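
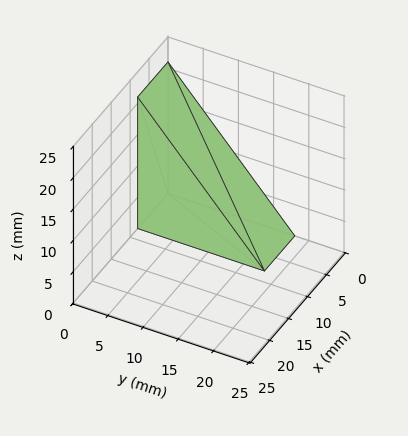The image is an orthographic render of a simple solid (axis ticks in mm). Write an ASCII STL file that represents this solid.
Reading the render: the shape is a wedge (ramp): 8 × 18 mm base, rising to 21 mm along the y=0 edge and sloping linearly to z=0 at y=18 (dimensions read to the nearest mm from the axis ticks). For the STL, each face is triangulated and given an outward normal.

solid part
  facet normal 0.0000 0.0000 -1.0000
    outer loop
      vertex 8.00 18.00 0.00
      vertex 8.00 0.00 0.00
      vertex 0.00 0.00 0.00
    endloop
  endfacet
  facet normal 0.0000 0.0000 -1.0000
    outer loop
      vertex 0.00 18.00 0.00
      vertex 8.00 18.00 0.00
      vertex 0.00 0.00 0.00
    endloop
  endfacet
  facet normal 0.0000 -1.0000 0.0000
    outer loop
      vertex 0.00 0.00 0.00
      vertex 8.00 0.00 0.00
      vertex 8.00 0.00 21.00
    endloop
  endfacet
  facet normal 0.0000 -1.0000 0.0000
    outer loop
      vertex 0.00 0.00 0.00
      vertex 8.00 0.00 21.00
      vertex 0.00 0.00 21.00
    endloop
  endfacet
  facet normal 0.0000 0.7593 0.6508
    outer loop
      vertex 0.00 0.00 21.00
      vertex 8.00 0.00 21.00
      vertex 8.00 18.00 0.00
    endloop
  endfacet
  facet normal 0.0000 0.7593 0.6508
    outer loop
      vertex 0.00 0.00 21.00
      vertex 8.00 18.00 0.00
      vertex 0.00 18.00 0.00
    endloop
  endfacet
  facet normal -1.0000 0.0000 0.0000
    outer loop
      vertex 0.00 0.00 21.00
      vertex 0.00 18.00 0.00
      vertex 0.00 0.00 0.00
    endloop
  endfacet
  facet normal 1.0000 0.0000 0.0000
    outer loop
      vertex 8.00 0.00 0.00
      vertex 8.00 18.00 0.00
      vertex 8.00 0.00 21.00
    endloop
  endfacet
endsolid part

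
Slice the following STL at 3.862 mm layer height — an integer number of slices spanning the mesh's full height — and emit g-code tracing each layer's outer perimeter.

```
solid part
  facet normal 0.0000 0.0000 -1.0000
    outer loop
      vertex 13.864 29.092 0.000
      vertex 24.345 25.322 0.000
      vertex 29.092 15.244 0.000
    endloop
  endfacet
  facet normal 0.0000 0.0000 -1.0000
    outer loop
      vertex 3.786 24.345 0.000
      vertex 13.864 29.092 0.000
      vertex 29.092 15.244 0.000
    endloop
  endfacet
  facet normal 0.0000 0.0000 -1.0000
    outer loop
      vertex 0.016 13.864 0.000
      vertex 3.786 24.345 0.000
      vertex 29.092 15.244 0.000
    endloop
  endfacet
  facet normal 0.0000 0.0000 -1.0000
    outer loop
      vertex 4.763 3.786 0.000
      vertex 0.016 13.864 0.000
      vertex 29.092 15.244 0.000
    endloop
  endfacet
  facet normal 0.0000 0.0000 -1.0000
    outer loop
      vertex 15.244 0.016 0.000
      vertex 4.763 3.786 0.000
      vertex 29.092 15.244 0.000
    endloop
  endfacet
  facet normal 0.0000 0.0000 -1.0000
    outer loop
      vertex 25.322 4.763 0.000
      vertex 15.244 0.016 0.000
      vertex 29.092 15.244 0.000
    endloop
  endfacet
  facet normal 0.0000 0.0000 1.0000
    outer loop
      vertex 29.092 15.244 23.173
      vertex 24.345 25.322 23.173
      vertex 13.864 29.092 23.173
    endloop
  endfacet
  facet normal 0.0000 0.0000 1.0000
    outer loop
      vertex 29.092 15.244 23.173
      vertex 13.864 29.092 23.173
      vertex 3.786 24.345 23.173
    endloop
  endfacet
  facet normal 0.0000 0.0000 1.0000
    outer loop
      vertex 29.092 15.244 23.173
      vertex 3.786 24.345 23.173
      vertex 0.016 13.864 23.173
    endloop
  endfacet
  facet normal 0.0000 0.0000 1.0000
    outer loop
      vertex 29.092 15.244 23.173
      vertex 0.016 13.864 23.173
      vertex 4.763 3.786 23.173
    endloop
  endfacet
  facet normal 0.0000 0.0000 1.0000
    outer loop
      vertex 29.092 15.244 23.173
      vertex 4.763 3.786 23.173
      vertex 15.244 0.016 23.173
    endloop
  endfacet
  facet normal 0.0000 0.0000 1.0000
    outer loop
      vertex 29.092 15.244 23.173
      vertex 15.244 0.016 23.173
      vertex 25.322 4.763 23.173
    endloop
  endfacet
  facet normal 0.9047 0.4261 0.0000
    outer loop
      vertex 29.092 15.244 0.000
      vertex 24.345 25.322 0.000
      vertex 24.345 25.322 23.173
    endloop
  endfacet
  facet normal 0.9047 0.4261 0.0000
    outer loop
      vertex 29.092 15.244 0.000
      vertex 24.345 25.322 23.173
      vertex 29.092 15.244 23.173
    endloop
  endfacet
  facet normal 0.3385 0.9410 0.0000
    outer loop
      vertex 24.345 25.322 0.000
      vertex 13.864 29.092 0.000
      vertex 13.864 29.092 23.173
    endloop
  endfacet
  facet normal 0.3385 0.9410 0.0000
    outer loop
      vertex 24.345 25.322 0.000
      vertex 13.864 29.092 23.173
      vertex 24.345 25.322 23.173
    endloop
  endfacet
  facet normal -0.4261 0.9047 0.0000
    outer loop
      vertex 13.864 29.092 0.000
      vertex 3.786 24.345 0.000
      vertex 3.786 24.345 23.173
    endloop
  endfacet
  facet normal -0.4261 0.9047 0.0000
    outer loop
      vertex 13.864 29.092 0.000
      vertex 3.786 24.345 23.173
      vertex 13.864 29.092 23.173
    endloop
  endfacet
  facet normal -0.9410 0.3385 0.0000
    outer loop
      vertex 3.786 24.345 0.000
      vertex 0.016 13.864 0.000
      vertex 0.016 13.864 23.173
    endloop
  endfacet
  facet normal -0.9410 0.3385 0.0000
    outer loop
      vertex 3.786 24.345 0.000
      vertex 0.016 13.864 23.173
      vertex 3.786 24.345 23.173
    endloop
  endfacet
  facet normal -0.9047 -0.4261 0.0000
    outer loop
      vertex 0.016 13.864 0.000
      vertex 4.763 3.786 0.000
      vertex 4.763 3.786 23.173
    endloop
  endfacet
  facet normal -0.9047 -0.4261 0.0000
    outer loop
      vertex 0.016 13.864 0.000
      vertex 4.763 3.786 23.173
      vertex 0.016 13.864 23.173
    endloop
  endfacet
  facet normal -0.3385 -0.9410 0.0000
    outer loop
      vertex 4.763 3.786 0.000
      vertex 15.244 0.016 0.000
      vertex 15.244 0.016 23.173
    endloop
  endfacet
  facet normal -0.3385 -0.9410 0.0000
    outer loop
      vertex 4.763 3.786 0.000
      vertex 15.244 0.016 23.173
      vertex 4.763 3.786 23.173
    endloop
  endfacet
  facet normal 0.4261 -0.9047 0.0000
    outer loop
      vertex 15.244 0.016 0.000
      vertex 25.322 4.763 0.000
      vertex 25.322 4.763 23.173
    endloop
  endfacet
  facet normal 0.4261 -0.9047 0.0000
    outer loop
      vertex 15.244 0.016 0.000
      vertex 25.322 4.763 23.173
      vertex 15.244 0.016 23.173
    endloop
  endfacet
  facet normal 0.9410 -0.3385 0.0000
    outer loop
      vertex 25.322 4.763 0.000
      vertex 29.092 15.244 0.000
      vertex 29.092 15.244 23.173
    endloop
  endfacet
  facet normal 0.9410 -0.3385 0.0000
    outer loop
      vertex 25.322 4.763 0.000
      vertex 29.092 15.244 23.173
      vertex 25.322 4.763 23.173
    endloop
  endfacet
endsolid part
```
; perimeter-only toolpath
G21 ; units = mm
G90 ; absolute positioning
G28 ; home
; layer 1
G0 Z3.862
G0 X29.092 Y15.244
G1 X24.345 Y25.322
G1 X13.864 Y29.092
G1 X3.786 Y24.345
G1 X0.016 Y13.864
G1 X4.763 Y3.786
G1 X15.244 Y0.016
G1 X25.322 Y4.763
G1 X29.092 Y15.244
; layer 2
G0 Z7.724
G0 X29.092 Y15.244
G1 X24.345 Y25.322
G1 X13.864 Y29.092
G1 X3.786 Y24.345
G1 X0.016 Y13.864
G1 X4.763 Y3.786
G1 X15.244 Y0.016
G1 X25.322 Y4.763
G1 X29.092 Y15.244
; layer 3
G0 Z11.586
G0 X29.092 Y15.244
G1 X24.345 Y25.322
G1 X13.864 Y29.092
G1 X3.786 Y24.345
G1 X0.016 Y13.864
G1 X4.763 Y3.786
G1 X15.244 Y0.016
G1 X25.322 Y4.763
G1 X29.092 Y15.244
; layer 4
G0 Z15.449
G0 X29.092 Y15.244
G1 X24.345 Y25.322
G1 X13.864 Y29.092
G1 X3.786 Y24.345
G1 X0.016 Y13.864
G1 X4.763 Y3.786
G1 X15.244 Y0.016
G1 X25.322 Y4.763
G1 X29.092 Y15.244
; layer 5
G0 Z19.311
G0 X29.092 Y15.244
G1 X24.345 Y25.322
G1 X13.864 Y29.092
G1 X3.786 Y24.345
G1 X0.016 Y13.864
G1 X4.763 Y3.786
G1 X15.244 Y0.016
G1 X25.322 Y4.763
G1 X29.092 Y15.244
; layer 6
G0 Z23.173
G0 X29.092 Y15.244
G1 X24.345 Y25.322
G1 X13.864 Y29.092
G1 X3.786 Y24.345
G1 X0.016 Y13.864
G1 X4.763 Y3.786
G1 X15.244 Y0.016
G1 X25.322 Y4.763
G1 X29.092 Y15.244
M2 ; end

The solid is a regular 8-sided prism (a cylinder approximated with 8 flat sides), circumscribed radius ≈ 14.6 mm, height ≈ 23.2 mm. Slicing at Δz = 3.862 mm — 6 equal slices spanning the solid's height, so layer i sits at z = i·h/6 — gives 6 non-empty perimeters. Each is a 8-segment closed polygon; G0 lifts to the layer z and rapids to the start vertex, then G1 traces the edges.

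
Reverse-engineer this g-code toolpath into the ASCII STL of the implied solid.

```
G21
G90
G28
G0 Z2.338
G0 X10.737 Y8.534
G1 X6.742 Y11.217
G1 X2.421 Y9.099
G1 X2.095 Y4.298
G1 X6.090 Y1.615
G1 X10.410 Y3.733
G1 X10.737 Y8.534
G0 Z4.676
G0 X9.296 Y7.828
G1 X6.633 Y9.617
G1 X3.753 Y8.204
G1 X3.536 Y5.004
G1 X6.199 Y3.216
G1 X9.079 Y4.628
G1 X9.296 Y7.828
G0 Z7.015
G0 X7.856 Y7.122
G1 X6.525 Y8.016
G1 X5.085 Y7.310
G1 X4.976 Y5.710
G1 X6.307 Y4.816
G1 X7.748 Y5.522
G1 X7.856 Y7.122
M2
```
solid part
  facet normal 0.0000 0.0000 -1.0000
    outer loop
      vertex 1.090 9.993 0.000
      vertex 6.851 12.817 0.000
      vertex 12.177 9.240 0.000
    endloop
  endfacet
  facet normal 0.0000 0.0000 -1.0000
    outer loop
      vertex 0.655 3.592 0.000
      vertex 1.090 9.993 0.000
      vertex 12.177 9.240 0.000
    endloop
  endfacet
  facet normal 0.0000 0.0000 -1.0000
    outer loop
      vertex 5.981 0.015 0.000
      vertex 0.655 3.592 0.000
      vertex 12.177 9.240 0.000
    endloop
  endfacet
  facet normal 0.0000 0.0000 -1.0000
    outer loop
      vertex 11.742 2.839 0.000
      vertex 5.981 0.015 0.000
      vertex 12.177 9.240 0.000
    endloop
  endfacet
  facet normal 0.4793 0.7137 0.5107
    outer loop
      vertex 12.177 9.240 0.000
      vertex 6.851 12.817 0.000
      vertex 6.416 6.416 9.353
    endloop
  endfacet
  facet normal -0.3784 0.7720 0.5107
    outer loop
      vertex 6.851 12.817 0.000
      vertex 1.090 9.993 0.000
      vertex 6.416 6.416 9.353
    endloop
  endfacet
  facet normal -0.8578 0.0583 0.5107
    outer loop
      vertex 1.090 9.993 0.000
      vertex 0.655 3.592 0.000
      vertex 6.416 6.416 9.353
    endloop
  endfacet
  facet normal -0.4793 -0.7137 0.5107
    outer loop
      vertex 0.655 3.592 0.000
      vertex 5.981 0.015 0.000
      vertex 6.416 6.416 9.353
    endloop
  endfacet
  facet normal 0.3784 -0.7720 0.5107
    outer loop
      vertex 5.981 0.015 0.000
      vertex 11.742 2.839 0.000
      vertex 6.416 6.416 9.353
    endloop
  endfacet
  facet normal 0.8578 -0.0583 0.5107
    outer loop
      vertex 11.742 2.839 0.000
      vertex 12.177 9.240 0.000
      vertex 6.416 6.416 9.353
    endloop
  endfacet
endsolid part

The G0 Z moves step by Δz≈2.338 mm. The G1 loops shrink linearly with z, so the solid tapers from its base footprint up to z≈9.35. Closing with a flat bottom cap and the tapered top and triangulating gives 10 facets — a regular 6-sided pyramid, base circumscribed radius ≈ 6.42 mm, apex at z ≈ 9.35 mm.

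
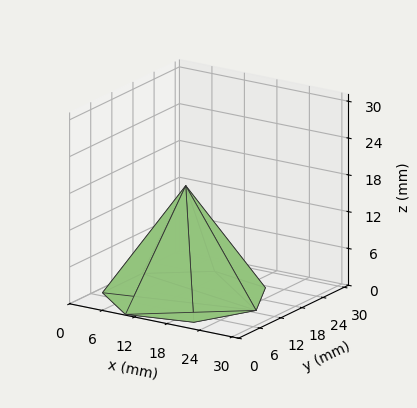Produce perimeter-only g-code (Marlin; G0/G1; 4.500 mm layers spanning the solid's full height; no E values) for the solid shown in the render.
Reading the render: the shape is a regular 7-sided pyramid, base circumscribed radius ≈ 13 mm, apex at z ≈ 18 mm (dimensions read to the nearest mm from the axis ticks). For the g-code, the solid's height is divided into equal slices at the stated Δz and each level perimeter traced with G1 moves after a G0 lift.

; perimeter-only toolpath
G21 ; units = mm
G90 ; absolute positioning
G28 ; home
; layer 1
G0 Z4.500
G0 X22.750 Y13.000
G1 X19.079 Y20.623
G1 X10.830 Y22.505
G1 X4.215 Y17.230
G1 X4.215 Y8.770
G1 X10.830 Y3.494
G1 X19.079 Y5.377
G1 X22.750 Y13.000
; layer 2
G0 Z9.000
G0 X19.500 Y13.000
G1 X17.053 Y18.082
G1 X11.553 Y19.337
G1 X7.143 Y15.820
G1 X7.143 Y10.180
G1 X11.553 Y6.663
G1 X17.053 Y7.918
G1 X19.500 Y13.000
; layer 3
G0 Z13.500
G0 X16.250 Y13.000
G1 X15.026 Y15.541
G1 X12.277 Y16.169
G1 X10.072 Y14.410
G1 X10.072 Y11.590
G1 X12.277 Y9.832
G1 X15.026 Y10.459
G1 X16.250 Y13.000
M2 ; end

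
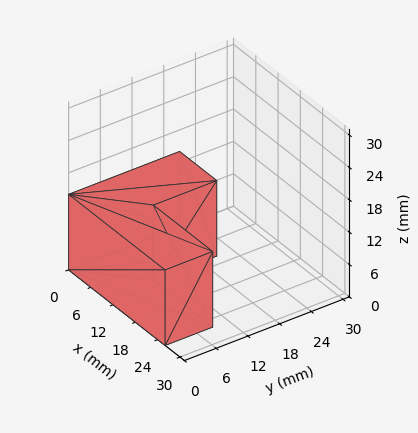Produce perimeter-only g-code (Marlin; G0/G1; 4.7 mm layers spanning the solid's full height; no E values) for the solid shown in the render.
Reading the render: the shape is an L-shaped prism: outer 26 × 21 mm, arm thicknesses ≈ 9 mm (horizontal) and 10 mm (vertical), extruded 14 mm in z (dimensions read to the nearest mm from the axis ticks). For the g-code, the solid's height is divided into equal slices at the stated Δz and each level perimeter traced with G1 moves after a G0 lift.

; perimeter-only toolpath
G21 ; units = mm
G90 ; absolute positioning
G28 ; home
; layer 1
G0 Z4.7
G0 X0.0 Y0.0
G1 X26.0 Y0.0
G1 X26.0 Y9.0
G1 X10.0 Y9.0
G1 X10.0 Y21.0
G1 X0.0 Y21.0
G1 X0.0 Y0.0
; layer 2
G0 Z9.3
G0 X0.0 Y0.0
G1 X26.0 Y0.0
G1 X26.0 Y9.0
G1 X10.0 Y9.0
G1 X10.0 Y21.0
G1 X0.0 Y21.0
G1 X0.0 Y0.0
; layer 3
G0 Z14.0
G0 X0.0 Y0.0
G1 X26.0 Y0.0
G1 X26.0 Y9.0
G1 X10.0 Y9.0
G1 X10.0 Y21.0
G1 X0.0 Y21.0
G1 X0.0 Y0.0
M2 ; end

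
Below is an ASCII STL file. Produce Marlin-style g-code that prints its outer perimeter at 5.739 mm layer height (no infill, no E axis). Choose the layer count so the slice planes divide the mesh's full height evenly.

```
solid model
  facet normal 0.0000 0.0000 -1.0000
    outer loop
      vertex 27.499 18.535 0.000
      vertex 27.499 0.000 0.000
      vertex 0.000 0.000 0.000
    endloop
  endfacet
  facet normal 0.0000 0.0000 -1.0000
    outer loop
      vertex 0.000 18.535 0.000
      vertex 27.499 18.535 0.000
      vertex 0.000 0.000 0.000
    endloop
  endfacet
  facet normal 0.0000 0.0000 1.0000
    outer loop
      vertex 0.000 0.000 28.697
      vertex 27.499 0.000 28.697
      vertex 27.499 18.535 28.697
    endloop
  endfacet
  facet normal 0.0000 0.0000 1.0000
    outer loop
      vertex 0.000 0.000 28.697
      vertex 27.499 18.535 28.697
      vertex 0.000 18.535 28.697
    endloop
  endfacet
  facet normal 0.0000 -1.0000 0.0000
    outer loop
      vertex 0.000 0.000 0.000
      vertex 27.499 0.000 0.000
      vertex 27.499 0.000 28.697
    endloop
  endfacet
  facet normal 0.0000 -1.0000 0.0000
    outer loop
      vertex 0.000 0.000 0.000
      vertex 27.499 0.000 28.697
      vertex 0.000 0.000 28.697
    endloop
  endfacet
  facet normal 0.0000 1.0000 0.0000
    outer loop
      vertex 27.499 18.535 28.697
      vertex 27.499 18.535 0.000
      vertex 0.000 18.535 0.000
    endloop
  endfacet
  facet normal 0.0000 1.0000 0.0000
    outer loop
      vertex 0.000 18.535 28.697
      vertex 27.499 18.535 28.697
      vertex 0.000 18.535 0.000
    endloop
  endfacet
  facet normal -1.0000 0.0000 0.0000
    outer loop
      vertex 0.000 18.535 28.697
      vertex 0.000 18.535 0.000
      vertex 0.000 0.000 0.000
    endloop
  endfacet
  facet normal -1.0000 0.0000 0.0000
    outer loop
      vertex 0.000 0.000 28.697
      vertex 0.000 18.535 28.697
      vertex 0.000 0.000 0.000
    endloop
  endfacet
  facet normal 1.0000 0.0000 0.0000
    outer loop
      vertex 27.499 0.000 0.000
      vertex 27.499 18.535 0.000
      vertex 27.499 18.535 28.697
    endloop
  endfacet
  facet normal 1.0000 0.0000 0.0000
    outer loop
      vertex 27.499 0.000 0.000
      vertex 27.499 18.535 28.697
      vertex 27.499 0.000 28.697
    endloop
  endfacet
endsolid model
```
; perimeter-only toolpath
G21 ; units = mm
G90 ; absolute positioning
G28 ; home
; layer 1
G0 Z5.739
G0 X0.000 Y0.000
G1 X27.499 Y0.000
G1 X27.499 Y18.535
G1 X0.000 Y18.535
G1 X0.000 Y0.000
; layer 2
G0 Z11.479
G0 X0.000 Y0.000
G1 X27.499 Y0.000
G1 X27.499 Y18.535
G1 X0.000 Y18.535
G1 X0.000 Y0.000
; layer 3
G0 Z17.218
G0 X0.000 Y0.000
G1 X27.499 Y0.000
G1 X27.499 Y18.535
G1 X0.000 Y18.535
G1 X0.000 Y0.000
; layer 4
G0 Z22.958
G0 X0.000 Y0.000
G1 X27.499 Y0.000
G1 X27.499 Y18.535
G1 X0.000 Y18.535
G1 X0.000 Y0.000
; layer 5
G0 Z28.697
G0 X0.000 Y0.000
G1 X27.499 Y0.000
G1 X27.499 Y18.535
G1 X0.000 Y18.535
G1 X0.000 Y0.000
M2 ; end

The solid is a rectangular box, roughly 27.5 × 18.5 mm footprint and 28.7 mm tall. Slicing at Δz = 5.739 mm — 5 equal slices spanning the solid's height, so layer i sits at z = i·h/5 — gives 5 non-empty perimeters. Each is a 4-segment closed polygon; G0 lifts to the layer z and rapids to the start vertex, then G1 traces the edges.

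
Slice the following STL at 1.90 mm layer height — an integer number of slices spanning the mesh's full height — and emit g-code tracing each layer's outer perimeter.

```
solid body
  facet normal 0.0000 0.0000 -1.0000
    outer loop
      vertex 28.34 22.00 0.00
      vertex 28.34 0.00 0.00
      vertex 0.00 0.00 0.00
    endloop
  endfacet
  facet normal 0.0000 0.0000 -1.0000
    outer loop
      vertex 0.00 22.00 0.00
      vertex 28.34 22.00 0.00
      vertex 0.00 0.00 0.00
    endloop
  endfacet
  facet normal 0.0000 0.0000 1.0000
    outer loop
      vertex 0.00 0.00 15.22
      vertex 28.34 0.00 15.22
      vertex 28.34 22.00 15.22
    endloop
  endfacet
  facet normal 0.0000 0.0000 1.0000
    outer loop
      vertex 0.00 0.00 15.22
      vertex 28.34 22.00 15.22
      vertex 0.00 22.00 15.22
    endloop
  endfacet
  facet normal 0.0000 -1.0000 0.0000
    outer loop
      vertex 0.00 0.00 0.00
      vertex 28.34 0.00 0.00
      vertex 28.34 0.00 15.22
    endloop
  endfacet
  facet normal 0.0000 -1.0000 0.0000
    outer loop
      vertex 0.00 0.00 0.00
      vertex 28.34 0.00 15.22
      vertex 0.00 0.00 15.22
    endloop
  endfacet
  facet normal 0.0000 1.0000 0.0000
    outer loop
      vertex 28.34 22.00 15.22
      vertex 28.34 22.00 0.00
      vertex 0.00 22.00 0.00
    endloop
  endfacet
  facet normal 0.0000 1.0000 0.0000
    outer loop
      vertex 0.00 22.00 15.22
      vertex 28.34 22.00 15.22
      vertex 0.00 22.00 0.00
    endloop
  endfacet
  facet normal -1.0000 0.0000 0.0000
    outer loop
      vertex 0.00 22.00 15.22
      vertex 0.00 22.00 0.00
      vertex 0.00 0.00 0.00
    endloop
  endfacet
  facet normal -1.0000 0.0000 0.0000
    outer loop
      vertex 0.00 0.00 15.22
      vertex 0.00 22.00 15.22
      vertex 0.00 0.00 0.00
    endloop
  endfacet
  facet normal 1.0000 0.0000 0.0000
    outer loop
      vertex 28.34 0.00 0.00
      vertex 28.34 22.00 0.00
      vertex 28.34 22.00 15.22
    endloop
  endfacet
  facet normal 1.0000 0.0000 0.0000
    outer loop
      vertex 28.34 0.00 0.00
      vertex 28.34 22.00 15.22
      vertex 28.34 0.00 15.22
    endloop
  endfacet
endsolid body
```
; perimeter-only toolpath
G21 ; units = mm
G90 ; absolute positioning
G28 ; home
; layer 1
G0 Z1.90
G0 X0.00 Y0.00
G1 X28.34 Y0.00
G1 X28.34 Y22.00
G1 X0.00 Y22.00
G1 X0.00 Y0.00
; layer 2
G0 Z3.81
G0 X0.00 Y0.00
G1 X28.34 Y0.00
G1 X28.34 Y22.00
G1 X0.00 Y22.00
G1 X0.00 Y0.00
; layer 3
G0 Z5.71
G0 X0.00 Y0.00
G1 X28.34 Y0.00
G1 X28.34 Y22.00
G1 X0.00 Y22.00
G1 X0.00 Y0.00
; layer 4
G0 Z7.61
G0 X0.00 Y0.00
G1 X28.34 Y0.00
G1 X28.34 Y22.00
G1 X0.00 Y22.00
G1 X0.00 Y0.00
; layer 5
G0 Z9.51
G0 X0.00 Y0.00
G1 X28.34 Y0.00
G1 X28.34 Y22.00
G1 X0.00 Y22.00
G1 X0.00 Y0.00
; layer 6
G0 Z11.42
G0 X0.00 Y0.00
G1 X28.34 Y0.00
G1 X28.34 Y22.00
G1 X0.00 Y22.00
G1 X0.00 Y0.00
; layer 7
G0 Z13.32
G0 X0.00 Y0.00
G1 X28.34 Y0.00
G1 X28.34 Y22.00
G1 X0.00 Y22.00
G1 X0.00 Y0.00
; layer 8
G0 Z15.22
G0 X0.00 Y0.00
G1 X28.34 Y0.00
G1 X28.34 Y22.00
G1 X0.00 Y22.00
G1 X0.00 Y0.00
M2 ; end

The solid is a rectangular box, roughly 28.3 × 22 mm footprint and 15.2 mm tall. Slicing at Δz = 1.90 mm — 8 equal slices spanning the solid's height, so layer i sits at z = i·h/8 — gives 8 non-empty perimeters. Each is a 4-segment closed polygon; G0 lifts to the layer z and rapids to the start vertex, then G1 traces the edges.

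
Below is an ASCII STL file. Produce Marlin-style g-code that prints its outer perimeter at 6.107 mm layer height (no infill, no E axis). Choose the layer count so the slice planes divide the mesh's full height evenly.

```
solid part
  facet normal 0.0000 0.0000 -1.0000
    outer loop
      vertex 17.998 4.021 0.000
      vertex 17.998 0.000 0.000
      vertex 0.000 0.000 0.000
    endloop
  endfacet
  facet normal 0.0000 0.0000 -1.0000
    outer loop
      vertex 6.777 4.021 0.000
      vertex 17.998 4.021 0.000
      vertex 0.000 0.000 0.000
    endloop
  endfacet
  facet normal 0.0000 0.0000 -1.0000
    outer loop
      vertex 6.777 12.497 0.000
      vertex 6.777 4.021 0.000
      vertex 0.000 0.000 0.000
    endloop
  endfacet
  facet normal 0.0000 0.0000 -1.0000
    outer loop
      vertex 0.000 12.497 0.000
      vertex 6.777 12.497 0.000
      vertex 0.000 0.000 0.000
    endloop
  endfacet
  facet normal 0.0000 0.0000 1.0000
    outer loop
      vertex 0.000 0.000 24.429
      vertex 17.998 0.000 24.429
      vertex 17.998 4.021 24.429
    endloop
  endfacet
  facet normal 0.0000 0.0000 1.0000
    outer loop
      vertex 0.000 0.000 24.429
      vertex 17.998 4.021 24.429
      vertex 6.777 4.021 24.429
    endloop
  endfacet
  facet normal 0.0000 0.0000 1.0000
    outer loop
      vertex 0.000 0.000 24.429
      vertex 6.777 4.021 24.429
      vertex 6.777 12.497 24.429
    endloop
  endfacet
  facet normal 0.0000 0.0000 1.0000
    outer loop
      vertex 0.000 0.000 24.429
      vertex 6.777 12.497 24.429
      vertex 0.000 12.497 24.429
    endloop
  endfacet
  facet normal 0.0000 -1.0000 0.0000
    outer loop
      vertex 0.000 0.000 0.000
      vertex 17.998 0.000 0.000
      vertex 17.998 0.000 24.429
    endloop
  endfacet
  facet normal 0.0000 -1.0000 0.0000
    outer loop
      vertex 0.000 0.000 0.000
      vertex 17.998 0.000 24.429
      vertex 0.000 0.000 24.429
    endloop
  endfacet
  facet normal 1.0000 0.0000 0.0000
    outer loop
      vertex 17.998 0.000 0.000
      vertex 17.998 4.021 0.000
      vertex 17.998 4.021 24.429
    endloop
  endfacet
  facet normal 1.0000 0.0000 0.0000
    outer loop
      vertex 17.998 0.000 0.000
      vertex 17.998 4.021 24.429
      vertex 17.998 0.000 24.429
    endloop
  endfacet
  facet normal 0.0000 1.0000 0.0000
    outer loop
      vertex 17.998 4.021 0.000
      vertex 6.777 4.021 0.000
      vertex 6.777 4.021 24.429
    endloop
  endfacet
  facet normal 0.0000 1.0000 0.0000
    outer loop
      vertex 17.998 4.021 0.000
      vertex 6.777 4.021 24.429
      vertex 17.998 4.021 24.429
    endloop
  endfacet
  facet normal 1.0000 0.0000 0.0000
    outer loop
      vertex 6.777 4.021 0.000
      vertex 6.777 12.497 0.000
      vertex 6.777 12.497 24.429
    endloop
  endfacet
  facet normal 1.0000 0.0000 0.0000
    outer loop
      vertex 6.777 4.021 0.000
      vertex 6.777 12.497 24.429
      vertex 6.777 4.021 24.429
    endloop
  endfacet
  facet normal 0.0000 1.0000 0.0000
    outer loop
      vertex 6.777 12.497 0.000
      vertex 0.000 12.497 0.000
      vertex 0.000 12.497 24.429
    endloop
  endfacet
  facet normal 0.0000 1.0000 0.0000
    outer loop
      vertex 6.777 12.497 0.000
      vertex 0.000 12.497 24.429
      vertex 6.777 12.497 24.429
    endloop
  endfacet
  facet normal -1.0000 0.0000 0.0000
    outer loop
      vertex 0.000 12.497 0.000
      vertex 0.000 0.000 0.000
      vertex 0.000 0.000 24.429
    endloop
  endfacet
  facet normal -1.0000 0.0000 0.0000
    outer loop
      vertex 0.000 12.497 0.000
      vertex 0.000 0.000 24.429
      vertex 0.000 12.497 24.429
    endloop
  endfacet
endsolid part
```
; perimeter-only toolpath
G21 ; units = mm
G90 ; absolute positioning
G28 ; home
; layer 1
G0 Z6.107
G0 X0.000 Y0.000
G1 X17.998 Y0.000
G1 X17.998 Y4.021
G1 X6.777 Y4.021
G1 X6.777 Y12.497
G1 X0.000 Y12.497
G1 X0.000 Y0.000
; layer 2
G0 Z12.214
G0 X0.000 Y0.000
G1 X17.998 Y0.000
G1 X17.998 Y4.021
G1 X6.777 Y4.021
G1 X6.777 Y12.497
G1 X0.000 Y12.497
G1 X0.000 Y0.000
; layer 3
G0 Z18.322
G0 X0.000 Y0.000
G1 X17.998 Y0.000
G1 X17.998 Y4.021
G1 X6.777 Y4.021
G1 X6.777 Y12.497
G1 X0.000 Y12.497
G1 X0.000 Y0.000
; layer 4
G0 Z24.429
G0 X0.000 Y0.000
G1 X17.998 Y0.000
G1 X17.998 Y4.021
G1 X6.777 Y4.021
G1 X6.777 Y12.497
G1 X0.000 Y12.497
G1 X0.000 Y0.000
M2 ; end

The solid is an L-shaped prism: outer 18 × 12.5 mm, arm thicknesses ≈ 4.02 mm (horizontal) and 6.78 mm (vertical), extruded 24.4 mm in z. Slicing at Δz = 6.107 mm — 4 equal slices spanning the solid's height, so layer i sits at z = i·h/4 — gives 4 non-empty perimeters. Each is a 6-segment closed polygon; G0 lifts to the layer z and rapids to the start vertex, then G1 traces the edges.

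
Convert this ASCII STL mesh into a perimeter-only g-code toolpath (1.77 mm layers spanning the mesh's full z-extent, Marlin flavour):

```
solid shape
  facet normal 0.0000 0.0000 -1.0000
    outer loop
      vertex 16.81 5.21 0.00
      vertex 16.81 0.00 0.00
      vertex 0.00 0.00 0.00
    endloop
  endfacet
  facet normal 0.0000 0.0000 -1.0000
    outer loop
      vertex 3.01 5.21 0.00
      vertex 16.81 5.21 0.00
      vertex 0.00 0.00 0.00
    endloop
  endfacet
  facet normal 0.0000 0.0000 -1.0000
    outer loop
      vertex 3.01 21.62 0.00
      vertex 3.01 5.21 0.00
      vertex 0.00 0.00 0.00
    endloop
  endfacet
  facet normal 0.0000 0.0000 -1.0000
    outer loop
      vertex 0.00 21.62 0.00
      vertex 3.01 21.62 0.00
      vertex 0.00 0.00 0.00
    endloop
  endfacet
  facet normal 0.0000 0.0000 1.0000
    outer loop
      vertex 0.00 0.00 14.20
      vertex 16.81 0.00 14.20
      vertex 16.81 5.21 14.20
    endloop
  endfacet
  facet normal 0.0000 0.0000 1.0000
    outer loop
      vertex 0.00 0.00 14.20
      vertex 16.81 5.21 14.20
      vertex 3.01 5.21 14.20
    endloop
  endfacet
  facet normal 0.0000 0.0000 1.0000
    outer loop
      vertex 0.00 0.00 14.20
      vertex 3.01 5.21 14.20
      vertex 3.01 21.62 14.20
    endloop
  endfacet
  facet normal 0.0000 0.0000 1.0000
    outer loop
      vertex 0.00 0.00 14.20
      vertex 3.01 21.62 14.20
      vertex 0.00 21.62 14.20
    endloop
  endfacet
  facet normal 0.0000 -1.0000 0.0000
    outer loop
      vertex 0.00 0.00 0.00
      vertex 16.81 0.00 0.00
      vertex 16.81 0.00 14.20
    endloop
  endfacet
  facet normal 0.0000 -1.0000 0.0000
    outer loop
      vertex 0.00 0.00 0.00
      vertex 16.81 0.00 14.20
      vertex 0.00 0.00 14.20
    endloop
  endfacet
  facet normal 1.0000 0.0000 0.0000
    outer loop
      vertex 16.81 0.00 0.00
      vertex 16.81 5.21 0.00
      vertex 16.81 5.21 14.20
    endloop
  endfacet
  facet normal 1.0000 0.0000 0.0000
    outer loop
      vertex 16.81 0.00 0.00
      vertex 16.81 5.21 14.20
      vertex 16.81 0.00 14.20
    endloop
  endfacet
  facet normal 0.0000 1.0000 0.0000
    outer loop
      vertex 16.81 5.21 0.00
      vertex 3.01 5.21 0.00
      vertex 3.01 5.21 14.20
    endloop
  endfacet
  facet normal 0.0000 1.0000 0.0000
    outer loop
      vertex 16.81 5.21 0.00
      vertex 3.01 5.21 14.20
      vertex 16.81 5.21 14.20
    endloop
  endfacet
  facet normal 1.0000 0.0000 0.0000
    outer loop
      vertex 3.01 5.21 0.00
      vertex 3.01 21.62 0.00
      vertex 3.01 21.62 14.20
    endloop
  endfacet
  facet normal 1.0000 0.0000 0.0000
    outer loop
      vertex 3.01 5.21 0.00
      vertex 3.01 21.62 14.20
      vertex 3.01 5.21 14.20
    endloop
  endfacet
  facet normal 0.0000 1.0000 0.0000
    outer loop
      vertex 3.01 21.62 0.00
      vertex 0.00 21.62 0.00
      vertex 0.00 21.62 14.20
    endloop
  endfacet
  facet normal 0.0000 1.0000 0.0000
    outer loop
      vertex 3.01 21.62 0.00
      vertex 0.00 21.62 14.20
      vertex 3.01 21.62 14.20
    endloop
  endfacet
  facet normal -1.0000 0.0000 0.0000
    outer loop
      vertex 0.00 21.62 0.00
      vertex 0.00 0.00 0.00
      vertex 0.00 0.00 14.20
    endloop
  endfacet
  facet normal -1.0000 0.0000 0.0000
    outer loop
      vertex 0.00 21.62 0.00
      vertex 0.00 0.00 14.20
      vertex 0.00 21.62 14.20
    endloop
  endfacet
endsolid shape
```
; perimeter-only toolpath
G21 ; units = mm
G90 ; absolute positioning
G28 ; home
; layer 1
G0 Z1.77
G0 X0.00 Y0.00
G1 X16.81 Y0.00
G1 X16.81 Y5.21
G1 X3.01 Y5.21
G1 X3.01 Y21.62
G1 X0.00 Y21.62
G1 X0.00 Y0.00
; layer 2
G0 Z3.55
G0 X0.00 Y0.00
G1 X16.81 Y0.00
G1 X16.81 Y5.21
G1 X3.01 Y5.21
G1 X3.01 Y21.62
G1 X0.00 Y21.62
G1 X0.00 Y0.00
; layer 3
G0 Z5.32
G0 X0.00 Y0.00
G1 X16.81 Y0.00
G1 X16.81 Y5.21
G1 X3.01 Y5.21
G1 X3.01 Y21.62
G1 X0.00 Y21.62
G1 X0.00 Y0.00
; layer 4
G0 Z7.10
G0 X0.00 Y0.00
G1 X16.81 Y0.00
G1 X16.81 Y5.21
G1 X3.01 Y5.21
G1 X3.01 Y21.62
G1 X0.00 Y21.62
G1 X0.00 Y0.00
; layer 5
G0 Z8.88
G0 X0.00 Y0.00
G1 X16.81 Y0.00
G1 X16.81 Y5.21
G1 X3.01 Y5.21
G1 X3.01 Y21.62
G1 X0.00 Y21.62
G1 X0.00 Y0.00
; layer 6
G0 Z10.65
G0 X0.00 Y0.00
G1 X16.81 Y0.00
G1 X16.81 Y5.21
G1 X3.01 Y5.21
G1 X3.01 Y21.62
G1 X0.00 Y21.62
G1 X0.00 Y0.00
; layer 7
G0 Z12.42
G0 X0.00 Y0.00
G1 X16.81 Y0.00
G1 X16.81 Y5.21
G1 X3.01 Y5.21
G1 X3.01 Y21.62
G1 X0.00 Y21.62
G1 X0.00 Y0.00
; layer 8
G0 Z14.20
G0 X0.00 Y0.00
G1 X16.81 Y0.00
G1 X16.81 Y5.21
G1 X3.01 Y5.21
G1 X3.01 Y21.62
G1 X0.00 Y21.62
G1 X0.00 Y0.00
M2 ; end

The solid is an L-shaped prism: outer 16.8 × 21.6 mm, arm thicknesses ≈ 5.21 mm (horizontal) and 3.01 mm (vertical), extruded 14.2 mm in z. Slicing at Δz = 1.77 mm — 8 equal slices spanning the solid's height, so layer i sits at z = i·h/8 — gives 8 non-empty perimeters. Each is a 6-segment closed polygon; G0 lifts to the layer z and rapids to the start vertex, then G1 traces the edges.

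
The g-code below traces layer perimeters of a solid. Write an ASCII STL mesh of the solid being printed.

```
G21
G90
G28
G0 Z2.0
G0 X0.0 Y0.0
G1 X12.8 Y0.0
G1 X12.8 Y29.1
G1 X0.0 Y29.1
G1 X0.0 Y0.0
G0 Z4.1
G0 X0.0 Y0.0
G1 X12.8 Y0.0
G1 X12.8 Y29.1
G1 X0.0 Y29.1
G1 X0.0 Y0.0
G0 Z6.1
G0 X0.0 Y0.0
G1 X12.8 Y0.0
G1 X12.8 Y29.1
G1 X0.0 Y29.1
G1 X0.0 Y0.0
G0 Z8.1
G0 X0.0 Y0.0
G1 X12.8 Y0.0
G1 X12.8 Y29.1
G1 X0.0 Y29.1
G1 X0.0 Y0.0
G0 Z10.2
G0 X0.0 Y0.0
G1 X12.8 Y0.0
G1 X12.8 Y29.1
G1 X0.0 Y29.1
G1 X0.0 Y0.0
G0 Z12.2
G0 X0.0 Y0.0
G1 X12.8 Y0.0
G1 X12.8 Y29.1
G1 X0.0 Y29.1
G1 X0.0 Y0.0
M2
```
solid part
  facet normal 0.0000 0.0000 -1.0000
    outer loop
      vertex 12.8 29.1 0.0
      vertex 12.8 0.0 0.0
      vertex 0.0 0.0 0.0
    endloop
  endfacet
  facet normal 0.0000 0.0000 -1.0000
    outer loop
      vertex 0.0 29.1 0.0
      vertex 12.8 29.1 0.0
      vertex 0.0 0.0 0.0
    endloop
  endfacet
  facet normal 0.0000 0.0000 1.0000
    outer loop
      vertex 0.0 0.0 12.2
      vertex 12.8 0.0 12.2
      vertex 12.8 29.1 12.2
    endloop
  endfacet
  facet normal 0.0000 0.0000 1.0000
    outer loop
      vertex 0.0 0.0 12.2
      vertex 12.8 29.1 12.2
      vertex 0.0 29.1 12.2
    endloop
  endfacet
  facet normal 0.0000 -1.0000 0.0000
    outer loop
      vertex 0.0 0.0 0.0
      vertex 12.8 0.0 0.0
      vertex 12.8 0.0 12.2
    endloop
  endfacet
  facet normal 0.0000 -1.0000 0.0000
    outer loop
      vertex 0.0 0.0 0.0
      vertex 12.8 0.0 12.2
      vertex 0.0 0.0 12.2
    endloop
  endfacet
  facet normal 0.0000 1.0000 0.0000
    outer loop
      vertex 12.8 29.1 12.2
      vertex 12.8 29.1 0.0
      vertex 0.0 29.1 0.0
    endloop
  endfacet
  facet normal 0.0000 1.0000 0.0000
    outer loop
      vertex 0.0 29.1 12.2
      vertex 12.8 29.1 12.2
      vertex 0.0 29.1 0.0
    endloop
  endfacet
  facet normal -1.0000 0.0000 0.0000
    outer loop
      vertex 0.0 29.1 12.2
      vertex 0.0 29.1 0.0
      vertex 0.0 0.0 0.0
    endloop
  endfacet
  facet normal -1.0000 0.0000 0.0000
    outer loop
      vertex 0.0 0.0 12.2
      vertex 0.0 29.1 12.2
      vertex 0.0 0.0 0.0
    endloop
  endfacet
  facet normal 1.0000 0.0000 0.0000
    outer loop
      vertex 12.8 0.0 0.0
      vertex 12.8 29.1 0.0
      vertex 12.8 29.1 12.2
    endloop
  endfacet
  facet normal 1.0000 0.0000 0.0000
    outer loop
      vertex 12.8 0.0 0.0
      vertex 12.8 29.1 12.2
      vertex 12.8 0.0 12.2
    endloop
  endfacet
endsolid part

The G0 Z moves step by Δz≈2.0 mm. Every layer's G1 loop is the same polygon, so the solid is a straight extrusion of it from z=0 to z≈12.2. Closing with flat bottom and top caps and triangulating gives 12 facets — a rectangular box, roughly 12.8 × 29.1 mm footprint and 12.2 mm tall.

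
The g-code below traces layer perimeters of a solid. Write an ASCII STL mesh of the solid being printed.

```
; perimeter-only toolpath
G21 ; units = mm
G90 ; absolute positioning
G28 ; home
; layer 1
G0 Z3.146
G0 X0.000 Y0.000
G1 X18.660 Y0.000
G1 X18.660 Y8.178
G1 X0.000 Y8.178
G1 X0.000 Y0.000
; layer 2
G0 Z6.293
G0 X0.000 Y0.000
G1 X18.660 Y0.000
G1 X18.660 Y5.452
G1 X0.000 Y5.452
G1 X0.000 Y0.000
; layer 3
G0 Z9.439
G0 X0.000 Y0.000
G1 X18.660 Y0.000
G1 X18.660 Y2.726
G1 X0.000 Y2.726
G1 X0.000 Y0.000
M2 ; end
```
solid part
  facet normal 0.0000 0.0000 -1.0000
    outer loop
      vertex 18.660 10.904 0.000
      vertex 18.660 0.000 0.000
      vertex 0.000 0.000 0.000
    endloop
  endfacet
  facet normal 0.0000 0.0000 -1.0000
    outer loop
      vertex 0.000 10.904 0.000
      vertex 18.660 10.904 0.000
      vertex 0.000 0.000 0.000
    endloop
  endfacet
  facet normal 0.0000 -1.0000 0.0000
    outer loop
      vertex 0.000 0.000 0.000
      vertex 18.660 0.000 0.000
      vertex 18.660 0.000 12.585
    endloop
  endfacet
  facet normal 0.0000 -1.0000 0.0000
    outer loop
      vertex 0.000 0.000 0.000
      vertex 18.660 0.000 12.585
      vertex 0.000 0.000 12.585
    endloop
  endfacet
  facet normal 0.0000 0.7558 0.6548
    outer loop
      vertex 0.000 0.000 12.585
      vertex 18.660 0.000 12.585
      vertex 18.660 10.904 0.000
    endloop
  endfacet
  facet normal 0.0000 0.7558 0.6548
    outer loop
      vertex 0.000 0.000 12.585
      vertex 18.660 10.904 0.000
      vertex 0.000 10.904 0.000
    endloop
  endfacet
  facet normal -1.0000 0.0000 0.0000
    outer loop
      vertex 0.000 0.000 12.585
      vertex 0.000 10.904 0.000
      vertex 0.000 0.000 0.000
    endloop
  endfacet
  facet normal 1.0000 0.0000 0.0000
    outer loop
      vertex 18.660 0.000 0.000
      vertex 18.660 10.904 0.000
      vertex 18.660 0.000 12.585
    endloop
  endfacet
endsolid part

The G0 Z moves step by Δz≈3.146 mm. The G1 loops shrink linearly with z, so the solid tapers from its base footprint up to z≈12.6. Closing with a flat bottom cap and the tapered top and triangulating gives 8 facets — a wedge (ramp): 18.7 × 10.9 mm base, rising to 12.6 mm along the y=0 edge and sloping linearly to z=0 at y=10.9.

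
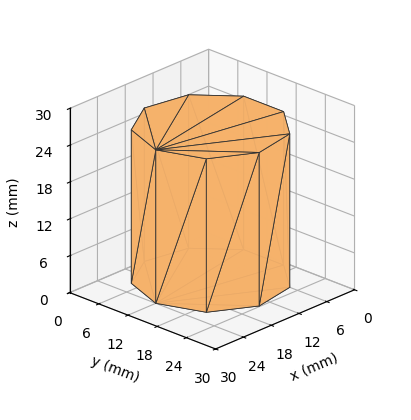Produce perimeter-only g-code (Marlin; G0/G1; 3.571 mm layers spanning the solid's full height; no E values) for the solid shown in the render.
Reading the render: the shape is a regular 9-sided prism (a cylinder approximated with 9 flat sides), circumscribed radius ≈ 12 mm, height ≈ 25 mm (dimensions read to the nearest mm from the axis ticks). For the g-code, the solid's height is divided into equal slices at the stated Δz and each level perimeter traced with G1 moves after a G0 lift.

; perimeter-only toolpath
G21 ; units = mm
G90 ; absolute positioning
G28 ; home
; layer 1
G0 Z3.571
G0 X24.000 Y12.000
G1 X21.193 Y19.713
G1 X14.084 Y23.818
G1 X6.000 Y22.392
G1 X0.724 Y16.104
G1 X0.724 Y7.896
G1 X6.000 Y1.608
G1 X14.084 Y0.182
G1 X21.193 Y4.287
G1 X24.000 Y12.000
; layer 2
G0 Z7.143
G0 X24.000 Y12.000
G1 X21.193 Y19.713
G1 X14.084 Y23.818
G1 X6.000 Y22.392
G1 X0.724 Y16.104
G1 X0.724 Y7.896
G1 X6.000 Y1.608
G1 X14.084 Y0.182
G1 X21.193 Y4.287
G1 X24.000 Y12.000
; layer 3
G0 Z10.714
G0 X24.000 Y12.000
G1 X21.193 Y19.713
G1 X14.084 Y23.818
G1 X6.000 Y22.392
G1 X0.724 Y16.104
G1 X0.724 Y7.896
G1 X6.000 Y1.608
G1 X14.084 Y0.182
G1 X21.193 Y4.287
G1 X24.000 Y12.000
; layer 4
G0 Z14.286
G0 X24.000 Y12.000
G1 X21.193 Y19.713
G1 X14.084 Y23.818
G1 X6.000 Y22.392
G1 X0.724 Y16.104
G1 X0.724 Y7.896
G1 X6.000 Y1.608
G1 X14.084 Y0.182
G1 X21.193 Y4.287
G1 X24.000 Y12.000
; layer 5
G0 Z17.857
G0 X24.000 Y12.000
G1 X21.193 Y19.713
G1 X14.084 Y23.818
G1 X6.000 Y22.392
G1 X0.724 Y16.104
G1 X0.724 Y7.896
G1 X6.000 Y1.608
G1 X14.084 Y0.182
G1 X21.193 Y4.287
G1 X24.000 Y12.000
; layer 6
G0 Z21.429
G0 X24.000 Y12.000
G1 X21.193 Y19.713
G1 X14.084 Y23.818
G1 X6.000 Y22.392
G1 X0.724 Y16.104
G1 X0.724 Y7.896
G1 X6.000 Y1.608
G1 X14.084 Y0.182
G1 X21.193 Y4.287
G1 X24.000 Y12.000
; layer 7
G0 Z25.000
G0 X24.000 Y12.000
G1 X21.193 Y19.713
G1 X14.084 Y23.818
G1 X6.000 Y22.392
G1 X0.724 Y16.104
G1 X0.724 Y7.896
G1 X6.000 Y1.608
G1 X14.084 Y0.182
G1 X21.193 Y4.287
G1 X24.000 Y12.000
M2 ; end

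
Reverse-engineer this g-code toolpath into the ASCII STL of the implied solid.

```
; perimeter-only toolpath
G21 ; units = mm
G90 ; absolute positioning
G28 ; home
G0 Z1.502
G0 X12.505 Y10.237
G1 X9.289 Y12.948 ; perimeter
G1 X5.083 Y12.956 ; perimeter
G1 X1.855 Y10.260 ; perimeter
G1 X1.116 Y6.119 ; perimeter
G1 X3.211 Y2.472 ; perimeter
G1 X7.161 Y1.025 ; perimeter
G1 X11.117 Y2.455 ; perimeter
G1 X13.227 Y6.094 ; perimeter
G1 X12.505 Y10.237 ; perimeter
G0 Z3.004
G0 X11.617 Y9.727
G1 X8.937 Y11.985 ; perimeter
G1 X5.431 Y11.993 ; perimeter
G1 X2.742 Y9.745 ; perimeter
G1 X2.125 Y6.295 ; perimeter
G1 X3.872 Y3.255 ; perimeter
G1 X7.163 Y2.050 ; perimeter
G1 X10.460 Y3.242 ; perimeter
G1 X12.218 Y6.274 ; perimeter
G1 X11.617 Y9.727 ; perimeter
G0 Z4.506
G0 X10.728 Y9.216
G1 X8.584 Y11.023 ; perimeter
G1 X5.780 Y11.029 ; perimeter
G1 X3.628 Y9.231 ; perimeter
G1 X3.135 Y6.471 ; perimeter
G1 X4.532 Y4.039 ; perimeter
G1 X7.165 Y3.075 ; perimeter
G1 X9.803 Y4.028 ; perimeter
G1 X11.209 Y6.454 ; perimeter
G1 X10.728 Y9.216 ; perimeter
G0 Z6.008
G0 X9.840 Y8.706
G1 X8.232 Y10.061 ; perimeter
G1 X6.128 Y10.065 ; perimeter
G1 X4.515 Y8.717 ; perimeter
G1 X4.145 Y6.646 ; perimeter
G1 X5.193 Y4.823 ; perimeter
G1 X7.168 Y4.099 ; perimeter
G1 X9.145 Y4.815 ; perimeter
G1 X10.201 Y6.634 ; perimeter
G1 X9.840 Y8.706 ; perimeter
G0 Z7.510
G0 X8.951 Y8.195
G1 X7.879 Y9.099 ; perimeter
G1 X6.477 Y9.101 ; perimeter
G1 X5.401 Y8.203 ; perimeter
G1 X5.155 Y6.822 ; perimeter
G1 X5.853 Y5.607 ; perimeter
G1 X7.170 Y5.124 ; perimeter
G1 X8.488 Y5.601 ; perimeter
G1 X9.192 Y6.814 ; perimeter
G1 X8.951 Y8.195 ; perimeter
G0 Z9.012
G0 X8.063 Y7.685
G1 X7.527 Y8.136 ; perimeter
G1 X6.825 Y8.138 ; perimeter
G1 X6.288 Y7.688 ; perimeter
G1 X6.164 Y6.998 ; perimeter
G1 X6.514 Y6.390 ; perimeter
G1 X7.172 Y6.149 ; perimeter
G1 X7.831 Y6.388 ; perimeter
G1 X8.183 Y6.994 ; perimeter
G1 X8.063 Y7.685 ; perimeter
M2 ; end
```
solid part
  facet normal 0.0000 0.0000 -1.0000
    outer loop
      vertex 4.734 13.920 0.000
      vertex 9.642 13.910 0.000
      vertex 13.394 10.748 0.000
    endloop
  endfacet
  facet normal 0.0000 0.0000 -1.0000
    outer loop
      vertex 0.969 10.774 0.000
      vertex 4.734 13.920 0.000
      vertex 13.394 10.748 0.000
    endloop
  endfacet
  facet normal 0.0000 0.0000 -1.0000
    outer loop
      vertex 0.106 5.943 0.000
      vertex 0.969 10.774 0.000
      vertex 13.394 10.748 0.000
    endloop
  endfacet
  facet normal 0.0000 0.0000 -1.0000
    outer loop
      vertex 2.551 1.688 0.000
      vertex 0.106 5.943 0.000
      vertex 13.394 10.748 0.000
    endloop
  endfacet
  facet normal 0.0000 0.0000 -1.0000
    outer loop
      vertex 7.159 0.000 0.000
      vertex 2.551 1.688 0.000
      vertex 13.394 10.748 0.000
    endloop
  endfacet
  facet normal 0.0000 0.0000 -1.0000
    outer loop
      vertex 11.774 1.669 0.000
      vertex 7.159 0.000 0.000
      vertex 13.394 10.748 0.000
    endloop
  endfacet
  facet normal 0.0000 0.0000 -1.0000
    outer loop
      vertex 14.236 5.914 0.000
      vertex 11.774 1.669 0.000
      vertex 13.394 10.748 0.000
    endloop
  endfacet
  facet normal 0.5425 0.6437 0.5398
    outer loop
      vertex 13.394 10.748 0.000
      vertex 9.642 13.910 0.000
      vertex 7.174 7.174 10.514
    endloop
  endfacet
  facet normal 0.0017 0.8418 0.5397
    outer loop
      vertex 9.642 13.910 0.000
      vertex 4.734 13.920 0.000
      vertex 7.174 7.174 10.514
    endloop
  endfacet
  facet normal -0.5398 0.6460 0.5397
    outer loop
      vertex 4.734 13.920 0.000
      vertex 0.969 10.774 0.000
      vertex 7.174 7.174 10.514
    endloop
  endfacet
  facet normal -0.8287 0.1480 0.5398
    outer loop
      vertex 0.969 10.774 0.000
      vertex 0.106 5.943 0.000
      vertex 7.174 7.174 10.514
    endloop
  endfacet
  facet normal -0.7299 -0.4194 0.5398
    outer loop
      vertex 0.106 5.943 0.000
      vertex 2.551 1.688 0.000
      vertex 7.174 7.174 10.514
    endloop
  endfacet
  facet normal -0.2896 -0.7905 0.5398
    outer loop
      vertex 2.551 1.688 0.000
      vertex 7.159 0.000 0.000
      vertex 7.174 7.174 10.514
    endloop
  endfacet
  facet normal 0.2863 -0.7916 0.5398
    outer loop
      vertex 7.159 0.000 0.000
      vertex 11.774 1.669 0.000
      vertex 7.174 7.174 10.514
    endloop
  endfacet
  facet normal 0.7282 -0.4223 0.5397
    outer loop
      vertex 11.774 1.669 0.000
      vertex 14.236 5.914 0.000
      vertex 7.174 7.174 10.514
    endloop
  endfacet
  facet normal 0.8293 0.1445 0.5397
    outer loop
      vertex 14.236 5.914 0.000
      vertex 13.394 10.748 0.000
      vertex 7.174 7.174 10.514
    endloop
  endfacet
endsolid part

The G0 Z moves step by Δz≈1.502 mm. The G1 loops shrink linearly with z, so the solid tapers from its base footprint up to z≈10.5. Closing with a flat bottom cap and the tapered top and triangulating gives 16 facets — a regular 9-sided pyramid, base circumscribed radius ≈ 7.17 mm, apex at z ≈ 10.5 mm.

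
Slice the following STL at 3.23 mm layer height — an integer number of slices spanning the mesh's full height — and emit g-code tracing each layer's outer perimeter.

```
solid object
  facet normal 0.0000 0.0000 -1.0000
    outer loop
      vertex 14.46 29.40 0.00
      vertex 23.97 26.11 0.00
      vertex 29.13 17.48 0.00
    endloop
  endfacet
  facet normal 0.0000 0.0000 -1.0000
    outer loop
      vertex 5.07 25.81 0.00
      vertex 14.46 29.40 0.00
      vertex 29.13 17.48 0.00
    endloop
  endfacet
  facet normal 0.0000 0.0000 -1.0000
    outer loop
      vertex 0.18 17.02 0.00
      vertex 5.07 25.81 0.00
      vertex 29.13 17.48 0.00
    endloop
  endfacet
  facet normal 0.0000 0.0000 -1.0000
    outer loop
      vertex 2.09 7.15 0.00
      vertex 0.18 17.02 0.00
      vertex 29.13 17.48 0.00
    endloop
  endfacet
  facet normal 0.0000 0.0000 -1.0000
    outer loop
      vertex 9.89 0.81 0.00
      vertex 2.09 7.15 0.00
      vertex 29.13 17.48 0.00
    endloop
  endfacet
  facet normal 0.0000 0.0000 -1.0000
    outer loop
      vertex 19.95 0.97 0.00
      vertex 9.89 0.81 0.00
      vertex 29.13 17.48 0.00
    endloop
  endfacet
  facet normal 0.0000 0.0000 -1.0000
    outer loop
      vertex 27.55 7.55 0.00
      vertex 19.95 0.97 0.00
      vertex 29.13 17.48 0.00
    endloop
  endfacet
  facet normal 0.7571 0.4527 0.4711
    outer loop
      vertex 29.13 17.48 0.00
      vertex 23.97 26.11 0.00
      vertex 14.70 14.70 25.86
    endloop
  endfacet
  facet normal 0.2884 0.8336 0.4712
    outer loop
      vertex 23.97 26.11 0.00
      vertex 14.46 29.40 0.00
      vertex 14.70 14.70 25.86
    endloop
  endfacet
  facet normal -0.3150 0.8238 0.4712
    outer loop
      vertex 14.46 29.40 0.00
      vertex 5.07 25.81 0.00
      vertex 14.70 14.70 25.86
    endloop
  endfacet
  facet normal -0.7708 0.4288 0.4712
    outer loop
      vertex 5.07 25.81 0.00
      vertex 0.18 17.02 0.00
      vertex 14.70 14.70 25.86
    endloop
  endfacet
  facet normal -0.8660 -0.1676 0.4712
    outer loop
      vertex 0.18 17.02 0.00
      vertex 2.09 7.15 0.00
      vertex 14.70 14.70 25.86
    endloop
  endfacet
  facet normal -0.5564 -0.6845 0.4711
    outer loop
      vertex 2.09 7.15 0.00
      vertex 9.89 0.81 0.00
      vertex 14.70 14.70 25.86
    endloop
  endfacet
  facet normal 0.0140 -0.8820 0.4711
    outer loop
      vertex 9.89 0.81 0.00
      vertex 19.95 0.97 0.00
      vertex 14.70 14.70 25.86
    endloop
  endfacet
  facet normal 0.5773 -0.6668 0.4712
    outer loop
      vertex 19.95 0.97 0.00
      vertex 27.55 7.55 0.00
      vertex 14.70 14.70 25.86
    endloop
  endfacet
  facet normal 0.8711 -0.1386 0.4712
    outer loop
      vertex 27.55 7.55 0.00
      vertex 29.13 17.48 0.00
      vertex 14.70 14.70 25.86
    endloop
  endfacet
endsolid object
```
; perimeter-only toolpath
G21 ; units = mm
G90 ; absolute positioning
G28 ; home
; layer 1
G0 Z3.23
G0 X27.33 Y17.13
G1 X22.81 Y24.68
G1 X14.49 Y27.56
G1 X6.27 Y24.42
G1 X1.99 Y16.73
G1 X3.67 Y8.09
G1 X10.49 Y2.55
G1 X19.29 Y2.69
G1 X25.94 Y8.44
G1 X27.33 Y17.13
; layer 2
G0 Z6.46
G0 X25.52 Y16.79
G1 X21.65 Y23.26
G1 X14.52 Y25.72
G1 X7.48 Y23.03
G1 X3.81 Y16.44
G1 X5.24 Y9.04
G1 X11.09 Y4.28
G1 X18.64 Y4.40
G1 X24.34 Y9.34
G1 X25.52 Y16.79
; layer 3
G0 Z9.70
G0 X23.72 Y16.44
G1 X20.49 Y21.83
G1 X14.55 Y23.89
G1 X8.68 Y21.64
G1 X5.62 Y16.15
G1 X6.82 Y9.98
G1 X11.69 Y6.02
G1 X17.98 Y6.12
G1 X22.73 Y10.23
G1 X23.72 Y16.44
; layer 4
G0 Z12.93
G0 X21.91 Y16.09
G1 X19.34 Y20.41
G1 X14.58 Y22.05
G1 X9.88 Y20.25
G1 X7.44 Y15.86
G1 X8.39 Y10.93
G1 X12.29 Y7.75
G1 X17.32 Y7.83
G1 X21.12 Y11.12
G1 X21.91 Y16.09
; layer 5
G0 Z16.16
G0 X20.11 Y15.74
G1 X18.18 Y18.98
G1 X14.61 Y20.21
G1 X11.09 Y18.87
G1 X9.26 Y15.57
G1 X9.97 Y11.87
G1 X12.90 Y9.49
G1 X16.67 Y9.55
G1 X19.52 Y12.02
G1 X20.11 Y15.74
; layer 6
G0 Z19.39
G0 X18.31 Y15.39
G1 X17.02 Y17.55
G1 X14.64 Y18.38
G1 X12.29 Y17.48
G1 X11.07 Y15.28
G1 X11.55 Y12.81
G1 X13.50 Y11.23
G1 X16.01 Y11.27
G1 X17.91 Y12.91
G1 X18.31 Y15.39
; layer 7
G0 Z22.63
G0 X16.50 Y15.05
G1 X15.86 Y16.13
G1 X14.67 Y16.54
G1 X13.50 Y16.09
G1 X12.88 Y14.99
G1 X13.12 Y13.76
G1 X14.10 Y12.96
G1 X15.36 Y12.98
G1 X16.31 Y13.81
G1 X16.50 Y15.05
M2 ; end

The solid is a regular 9-sided pyramid, base circumscribed radius ≈ 14.7 mm, apex at z ≈ 25.9 mm. Slicing at Δz = 3.23 mm — 8 equal slices spanning the solid's height, so layer i sits at z = i·h/8 — gives 7 non-empty perimeters. Each is a 9-segment closed polygon; G0 lifts to the layer z and rapids to the start vertex, then G1 traces the edges. The cross-section shrinks linearly with z (the slice at the apex is degenerate and omitted).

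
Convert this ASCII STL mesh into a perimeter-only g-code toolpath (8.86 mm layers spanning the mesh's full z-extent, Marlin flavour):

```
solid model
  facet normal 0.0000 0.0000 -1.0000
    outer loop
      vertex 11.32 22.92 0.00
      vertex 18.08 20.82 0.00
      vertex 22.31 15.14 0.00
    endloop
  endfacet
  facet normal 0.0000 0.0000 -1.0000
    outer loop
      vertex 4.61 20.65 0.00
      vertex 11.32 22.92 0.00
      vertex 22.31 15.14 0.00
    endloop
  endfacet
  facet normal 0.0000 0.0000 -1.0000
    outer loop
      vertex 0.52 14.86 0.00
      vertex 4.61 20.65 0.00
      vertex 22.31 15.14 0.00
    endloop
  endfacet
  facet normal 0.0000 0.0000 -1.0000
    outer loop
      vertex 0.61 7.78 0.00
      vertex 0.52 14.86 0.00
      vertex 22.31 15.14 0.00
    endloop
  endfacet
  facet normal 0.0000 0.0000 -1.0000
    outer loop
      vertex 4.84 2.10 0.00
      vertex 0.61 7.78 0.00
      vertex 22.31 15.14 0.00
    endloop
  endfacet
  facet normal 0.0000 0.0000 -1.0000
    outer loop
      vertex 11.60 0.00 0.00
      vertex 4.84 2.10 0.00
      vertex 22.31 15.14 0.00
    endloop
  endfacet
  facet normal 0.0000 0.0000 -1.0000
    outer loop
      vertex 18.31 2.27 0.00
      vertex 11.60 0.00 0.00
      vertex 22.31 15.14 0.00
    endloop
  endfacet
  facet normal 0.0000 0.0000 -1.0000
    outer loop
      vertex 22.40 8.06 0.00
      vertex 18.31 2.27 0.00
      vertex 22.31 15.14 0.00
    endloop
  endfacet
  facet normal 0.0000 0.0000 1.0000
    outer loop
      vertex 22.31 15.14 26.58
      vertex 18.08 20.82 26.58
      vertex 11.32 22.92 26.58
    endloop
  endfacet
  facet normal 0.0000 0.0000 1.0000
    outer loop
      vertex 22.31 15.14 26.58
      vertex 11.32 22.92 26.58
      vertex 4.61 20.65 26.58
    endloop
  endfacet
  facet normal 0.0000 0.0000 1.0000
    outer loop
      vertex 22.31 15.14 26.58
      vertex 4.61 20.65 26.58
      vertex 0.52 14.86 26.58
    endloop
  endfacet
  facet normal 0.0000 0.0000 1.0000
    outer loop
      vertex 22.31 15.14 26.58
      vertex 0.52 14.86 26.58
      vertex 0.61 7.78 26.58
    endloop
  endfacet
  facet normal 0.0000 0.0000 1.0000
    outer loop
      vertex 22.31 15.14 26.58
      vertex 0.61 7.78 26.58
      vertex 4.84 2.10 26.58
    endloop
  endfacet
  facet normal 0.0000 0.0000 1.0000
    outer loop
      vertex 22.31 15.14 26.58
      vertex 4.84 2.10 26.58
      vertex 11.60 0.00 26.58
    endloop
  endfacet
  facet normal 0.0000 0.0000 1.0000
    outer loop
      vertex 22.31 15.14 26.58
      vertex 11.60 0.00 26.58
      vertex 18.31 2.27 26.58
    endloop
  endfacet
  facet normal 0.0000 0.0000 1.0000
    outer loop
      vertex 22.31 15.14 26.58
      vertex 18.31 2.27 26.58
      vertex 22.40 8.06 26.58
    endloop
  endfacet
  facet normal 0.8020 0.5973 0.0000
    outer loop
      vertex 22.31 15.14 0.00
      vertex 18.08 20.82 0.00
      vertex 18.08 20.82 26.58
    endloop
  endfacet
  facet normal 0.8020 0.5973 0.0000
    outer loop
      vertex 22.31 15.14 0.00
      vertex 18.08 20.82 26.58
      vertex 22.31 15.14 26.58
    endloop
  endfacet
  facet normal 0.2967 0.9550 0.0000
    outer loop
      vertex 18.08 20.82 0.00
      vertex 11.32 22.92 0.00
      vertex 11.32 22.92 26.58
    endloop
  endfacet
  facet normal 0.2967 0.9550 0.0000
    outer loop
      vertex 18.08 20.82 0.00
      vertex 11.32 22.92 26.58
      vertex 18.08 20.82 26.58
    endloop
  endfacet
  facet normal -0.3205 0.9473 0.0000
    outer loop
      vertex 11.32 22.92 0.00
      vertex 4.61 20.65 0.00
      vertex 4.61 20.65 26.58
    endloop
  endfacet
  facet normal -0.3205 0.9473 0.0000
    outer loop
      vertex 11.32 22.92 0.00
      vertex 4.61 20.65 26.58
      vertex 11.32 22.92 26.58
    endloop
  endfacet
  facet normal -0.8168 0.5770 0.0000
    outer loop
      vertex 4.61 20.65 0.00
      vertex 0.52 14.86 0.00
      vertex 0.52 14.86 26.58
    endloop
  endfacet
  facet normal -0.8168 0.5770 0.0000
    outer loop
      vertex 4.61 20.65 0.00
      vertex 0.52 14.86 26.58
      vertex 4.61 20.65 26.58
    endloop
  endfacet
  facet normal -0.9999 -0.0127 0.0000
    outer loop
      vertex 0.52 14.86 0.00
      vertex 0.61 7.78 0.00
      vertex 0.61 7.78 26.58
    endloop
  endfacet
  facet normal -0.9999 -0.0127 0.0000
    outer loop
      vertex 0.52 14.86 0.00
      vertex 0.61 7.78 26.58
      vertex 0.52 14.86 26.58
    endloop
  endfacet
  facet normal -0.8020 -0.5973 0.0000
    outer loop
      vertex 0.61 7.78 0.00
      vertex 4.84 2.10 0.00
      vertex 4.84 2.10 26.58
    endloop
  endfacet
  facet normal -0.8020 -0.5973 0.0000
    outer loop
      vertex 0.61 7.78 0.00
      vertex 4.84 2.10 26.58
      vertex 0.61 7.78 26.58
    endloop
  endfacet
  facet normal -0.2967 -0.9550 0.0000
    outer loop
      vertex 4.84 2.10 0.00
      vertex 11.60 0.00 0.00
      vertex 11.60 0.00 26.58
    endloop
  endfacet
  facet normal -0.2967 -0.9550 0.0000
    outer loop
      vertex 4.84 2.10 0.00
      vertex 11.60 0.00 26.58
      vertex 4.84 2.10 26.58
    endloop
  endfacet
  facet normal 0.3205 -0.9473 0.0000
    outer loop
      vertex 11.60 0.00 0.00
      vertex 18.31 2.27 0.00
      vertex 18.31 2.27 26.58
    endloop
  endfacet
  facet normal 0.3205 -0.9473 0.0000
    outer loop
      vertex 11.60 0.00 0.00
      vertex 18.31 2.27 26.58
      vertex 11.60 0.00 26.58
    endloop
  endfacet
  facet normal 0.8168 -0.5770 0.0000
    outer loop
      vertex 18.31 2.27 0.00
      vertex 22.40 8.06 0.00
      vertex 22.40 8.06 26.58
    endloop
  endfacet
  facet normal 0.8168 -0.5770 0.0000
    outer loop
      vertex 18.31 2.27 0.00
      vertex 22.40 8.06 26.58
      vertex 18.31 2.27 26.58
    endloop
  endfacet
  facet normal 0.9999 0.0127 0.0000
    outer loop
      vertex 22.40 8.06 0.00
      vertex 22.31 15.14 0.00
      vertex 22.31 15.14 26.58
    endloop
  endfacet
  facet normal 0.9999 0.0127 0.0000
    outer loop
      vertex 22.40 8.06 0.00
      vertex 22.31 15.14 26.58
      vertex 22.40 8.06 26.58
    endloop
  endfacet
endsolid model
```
; perimeter-only toolpath
G21 ; units = mm
G90 ; absolute positioning
G28 ; home
; layer 1
G0 Z8.86
G0 X22.31 Y15.14
G1 X18.08 Y20.82
G1 X11.32 Y22.92
G1 X4.61 Y20.65
G1 X0.52 Y14.86
G1 X0.61 Y7.78
G1 X4.84 Y2.10
G1 X11.60 Y0.00
G1 X18.31 Y2.27
G1 X22.40 Y8.06
G1 X22.31 Y15.14
; layer 2
G0 Z17.72
G0 X22.31 Y15.14
G1 X18.08 Y20.82
G1 X11.32 Y22.92
G1 X4.61 Y20.65
G1 X0.52 Y14.86
G1 X0.61 Y7.78
G1 X4.84 Y2.10
G1 X11.60 Y0.00
G1 X18.31 Y2.27
G1 X22.40 Y8.06
G1 X22.31 Y15.14
; layer 3
G0 Z26.58
G0 X22.31 Y15.14
G1 X18.08 Y20.82
G1 X11.32 Y22.92
G1 X4.61 Y20.65
G1 X0.52 Y14.86
G1 X0.61 Y7.78
G1 X4.84 Y2.10
G1 X11.60 Y0.00
G1 X18.31 Y2.27
G1 X22.40 Y8.06
G1 X22.31 Y15.14
M2 ; end

The solid is a regular 10-sided prism (a cylinder approximated with 10 flat sides), circumscribed radius ≈ 11.5 mm, height ≈ 26.6 mm. Slicing at Δz = 8.86 mm — 3 equal slices spanning the solid's height, so layer i sits at z = i·h/3 — gives 3 non-empty perimeters. Each is a 10-segment closed polygon; G0 lifts to the layer z and rapids to the start vertex, then G1 traces the edges.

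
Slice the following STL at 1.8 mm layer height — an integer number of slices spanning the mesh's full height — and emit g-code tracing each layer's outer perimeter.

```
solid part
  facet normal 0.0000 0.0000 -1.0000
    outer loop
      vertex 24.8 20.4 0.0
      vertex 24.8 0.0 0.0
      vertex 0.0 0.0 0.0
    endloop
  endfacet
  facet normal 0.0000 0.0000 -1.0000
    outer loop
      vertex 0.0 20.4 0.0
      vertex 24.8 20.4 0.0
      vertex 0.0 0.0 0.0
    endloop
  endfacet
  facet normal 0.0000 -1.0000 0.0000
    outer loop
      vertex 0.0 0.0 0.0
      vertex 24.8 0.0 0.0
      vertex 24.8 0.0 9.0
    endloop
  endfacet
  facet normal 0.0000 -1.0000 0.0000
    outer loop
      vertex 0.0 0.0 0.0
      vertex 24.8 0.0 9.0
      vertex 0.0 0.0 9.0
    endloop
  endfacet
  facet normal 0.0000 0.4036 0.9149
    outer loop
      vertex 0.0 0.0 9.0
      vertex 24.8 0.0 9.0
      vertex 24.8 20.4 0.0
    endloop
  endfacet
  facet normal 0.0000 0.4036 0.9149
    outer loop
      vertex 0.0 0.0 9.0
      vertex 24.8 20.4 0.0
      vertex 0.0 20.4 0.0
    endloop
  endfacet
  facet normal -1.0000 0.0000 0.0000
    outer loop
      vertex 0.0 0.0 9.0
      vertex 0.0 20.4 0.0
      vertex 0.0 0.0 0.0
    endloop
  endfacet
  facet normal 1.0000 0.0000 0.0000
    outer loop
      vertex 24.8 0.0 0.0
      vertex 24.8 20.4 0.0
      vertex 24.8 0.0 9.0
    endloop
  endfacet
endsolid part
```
; perimeter-only toolpath
G21 ; units = mm
G90 ; absolute positioning
G28 ; home
; layer 1
G0 Z1.8
G0 X0.0 Y0.0
G1 X24.8 Y0.0
G1 X24.8 Y16.3
G1 X0.0 Y16.3
G1 X0.0 Y0.0
; layer 2
G0 Z3.6
G0 X0.0 Y0.0
G1 X24.8 Y0.0
G1 X24.8 Y12.2
G1 X0.0 Y12.2
G1 X0.0 Y0.0
; layer 3
G0 Z5.4
G0 X0.0 Y0.0
G1 X24.8 Y0.0
G1 X24.8 Y8.2
G1 X0.0 Y8.2
G1 X0.0 Y0.0
; layer 4
G0 Z7.2
G0 X0.0 Y0.0
G1 X24.8 Y0.0
G1 X24.8 Y4.1
G1 X0.0 Y4.1
G1 X0.0 Y0.0
M2 ; end

The solid is a wedge (ramp): 24.8 × 20.4 mm base, rising to 9 mm along the y=0 edge and sloping linearly to z=0 at y=20.4. Slicing at Δz = 1.8 mm — 5 equal slices spanning the solid's height, so layer i sits at z = i·h/5 — gives 4 non-empty perimeters. Each is a 4-segment closed polygon; G0 lifts to the layer z and rapids to the start vertex, then G1 traces the edges. The cross-section shrinks linearly with z (the slice at the apex is degenerate and omitted).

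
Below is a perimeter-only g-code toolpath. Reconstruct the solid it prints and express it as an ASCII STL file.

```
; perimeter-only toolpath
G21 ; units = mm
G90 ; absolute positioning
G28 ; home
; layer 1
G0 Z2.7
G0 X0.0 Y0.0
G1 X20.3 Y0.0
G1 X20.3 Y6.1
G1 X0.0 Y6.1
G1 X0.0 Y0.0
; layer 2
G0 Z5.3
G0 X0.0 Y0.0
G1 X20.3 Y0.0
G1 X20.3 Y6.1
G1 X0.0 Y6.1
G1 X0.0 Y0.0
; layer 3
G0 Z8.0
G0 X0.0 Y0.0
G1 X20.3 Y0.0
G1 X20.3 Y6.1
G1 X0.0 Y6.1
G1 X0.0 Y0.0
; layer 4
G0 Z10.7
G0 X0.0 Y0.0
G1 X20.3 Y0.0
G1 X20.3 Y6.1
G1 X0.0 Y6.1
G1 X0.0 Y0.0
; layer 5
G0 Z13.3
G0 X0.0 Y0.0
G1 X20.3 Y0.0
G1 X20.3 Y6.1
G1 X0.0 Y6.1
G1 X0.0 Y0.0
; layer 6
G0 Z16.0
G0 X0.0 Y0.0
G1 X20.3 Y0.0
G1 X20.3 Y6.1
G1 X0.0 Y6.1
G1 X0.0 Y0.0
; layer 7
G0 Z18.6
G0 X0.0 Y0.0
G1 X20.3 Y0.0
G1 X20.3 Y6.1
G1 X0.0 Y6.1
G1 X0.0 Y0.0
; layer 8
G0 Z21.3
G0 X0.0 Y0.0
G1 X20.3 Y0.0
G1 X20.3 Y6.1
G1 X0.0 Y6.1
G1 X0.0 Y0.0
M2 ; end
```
solid part
  facet normal 0.0000 0.0000 -1.0000
    outer loop
      vertex 20.3 6.1 0.0
      vertex 20.3 0.0 0.0
      vertex 0.0 0.0 0.0
    endloop
  endfacet
  facet normal 0.0000 0.0000 -1.0000
    outer loop
      vertex 0.0 6.1 0.0
      vertex 20.3 6.1 0.0
      vertex 0.0 0.0 0.0
    endloop
  endfacet
  facet normal 0.0000 0.0000 1.0000
    outer loop
      vertex 0.0 0.0 21.3
      vertex 20.3 0.0 21.3
      vertex 20.3 6.1 21.3
    endloop
  endfacet
  facet normal 0.0000 0.0000 1.0000
    outer loop
      vertex 0.0 0.0 21.3
      vertex 20.3 6.1 21.3
      vertex 0.0 6.1 21.3
    endloop
  endfacet
  facet normal 0.0000 -1.0000 0.0000
    outer loop
      vertex 0.0 0.0 0.0
      vertex 20.3 0.0 0.0
      vertex 20.3 0.0 21.3
    endloop
  endfacet
  facet normal 0.0000 -1.0000 0.0000
    outer loop
      vertex 0.0 0.0 0.0
      vertex 20.3 0.0 21.3
      vertex 0.0 0.0 21.3
    endloop
  endfacet
  facet normal 0.0000 1.0000 0.0000
    outer loop
      vertex 20.3 6.1 21.3
      vertex 20.3 6.1 0.0
      vertex 0.0 6.1 0.0
    endloop
  endfacet
  facet normal 0.0000 1.0000 0.0000
    outer loop
      vertex 0.0 6.1 21.3
      vertex 20.3 6.1 21.3
      vertex 0.0 6.1 0.0
    endloop
  endfacet
  facet normal -1.0000 0.0000 0.0000
    outer loop
      vertex 0.0 6.1 21.3
      vertex 0.0 6.1 0.0
      vertex 0.0 0.0 0.0
    endloop
  endfacet
  facet normal -1.0000 0.0000 0.0000
    outer loop
      vertex 0.0 0.0 21.3
      vertex 0.0 6.1 21.3
      vertex 0.0 0.0 0.0
    endloop
  endfacet
  facet normal 1.0000 0.0000 0.0000
    outer loop
      vertex 20.3 0.0 0.0
      vertex 20.3 6.1 0.0
      vertex 20.3 6.1 21.3
    endloop
  endfacet
  facet normal 1.0000 0.0000 0.0000
    outer loop
      vertex 20.3 0.0 0.0
      vertex 20.3 6.1 21.3
      vertex 20.3 0.0 21.3
    endloop
  endfacet
endsolid part

The G0 Z moves step by Δz≈2.7 mm. Every layer's G1 loop is the same polygon, so the solid is a straight extrusion of it from z=0 to z≈21.3. Closing with flat bottom and top caps and triangulating gives 12 facets — a rectangular box, roughly 20.3 × 6.1 mm footprint and 21.3 mm tall.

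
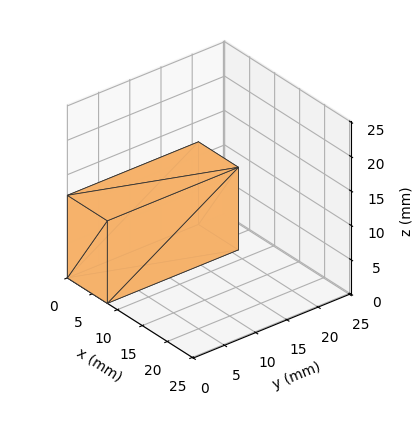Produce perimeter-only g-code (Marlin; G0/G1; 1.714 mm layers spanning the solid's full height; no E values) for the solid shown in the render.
Reading the render: the shape is a rectangular box, roughly 8 × 21 mm footprint and 12 mm tall (dimensions read to the nearest mm from the axis ticks). For the g-code, the solid's height is divided into equal slices at the stated Δz and each level perimeter traced with G1 moves after a G0 lift.

; perimeter-only toolpath
G21 ; units = mm
G90 ; absolute positioning
G28 ; home
; layer 1
G0 Z1.714
G0 X0.000 Y0.000
G1 X8.000 Y0.000
G1 X8.000 Y21.000
G1 X0.000 Y21.000
G1 X0.000 Y0.000
; layer 2
G0 Z3.429
G0 X0.000 Y0.000
G1 X8.000 Y0.000
G1 X8.000 Y21.000
G1 X0.000 Y21.000
G1 X0.000 Y0.000
; layer 3
G0 Z5.143
G0 X0.000 Y0.000
G1 X8.000 Y0.000
G1 X8.000 Y21.000
G1 X0.000 Y21.000
G1 X0.000 Y0.000
; layer 4
G0 Z6.857
G0 X0.000 Y0.000
G1 X8.000 Y0.000
G1 X8.000 Y21.000
G1 X0.000 Y21.000
G1 X0.000 Y0.000
; layer 5
G0 Z8.571
G0 X0.000 Y0.000
G1 X8.000 Y0.000
G1 X8.000 Y21.000
G1 X0.000 Y21.000
G1 X0.000 Y0.000
; layer 6
G0 Z10.286
G0 X0.000 Y0.000
G1 X8.000 Y0.000
G1 X8.000 Y21.000
G1 X0.000 Y21.000
G1 X0.000 Y0.000
; layer 7
G0 Z12.000
G0 X0.000 Y0.000
G1 X8.000 Y0.000
G1 X8.000 Y21.000
G1 X0.000 Y21.000
G1 X0.000 Y0.000
M2 ; end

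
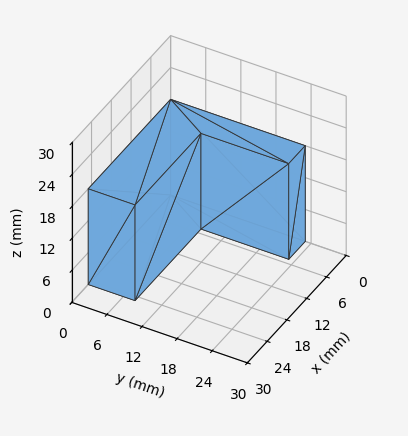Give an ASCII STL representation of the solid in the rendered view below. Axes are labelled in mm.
Reading the render: the shape is an L-shaped prism: outer 25 × 23 mm, arm thicknesses ≈ 8 mm (horizontal) and 5 mm (vertical), extruded 18 mm in z (dimensions read to the nearest mm from the axis ticks). For the STL, each face is triangulated and given an outward normal.

solid part
  facet normal 0.0000 0.0000 -1.0000
    outer loop
      vertex 25.0 8.0 0.0
      vertex 25.0 0.0 0.0
      vertex 0.0 0.0 0.0
    endloop
  endfacet
  facet normal 0.0000 0.0000 -1.0000
    outer loop
      vertex 5.0 8.0 0.0
      vertex 25.0 8.0 0.0
      vertex 0.0 0.0 0.0
    endloop
  endfacet
  facet normal 0.0000 0.0000 -1.0000
    outer loop
      vertex 5.0 23.0 0.0
      vertex 5.0 8.0 0.0
      vertex 0.0 0.0 0.0
    endloop
  endfacet
  facet normal 0.0000 0.0000 -1.0000
    outer loop
      vertex 0.0 23.0 0.0
      vertex 5.0 23.0 0.0
      vertex 0.0 0.0 0.0
    endloop
  endfacet
  facet normal 0.0000 0.0000 1.0000
    outer loop
      vertex 0.0 0.0 18.0
      vertex 25.0 0.0 18.0
      vertex 25.0 8.0 18.0
    endloop
  endfacet
  facet normal 0.0000 0.0000 1.0000
    outer loop
      vertex 0.0 0.0 18.0
      vertex 25.0 8.0 18.0
      vertex 5.0 8.0 18.0
    endloop
  endfacet
  facet normal 0.0000 0.0000 1.0000
    outer loop
      vertex 0.0 0.0 18.0
      vertex 5.0 8.0 18.0
      vertex 5.0 23.0 18.0
    endloop
  endfacet
  facet normal 0.0000 0.0000 1.0000
    outer loop
      vertex 0.0 0.0 18.0
      vertex 5.0 23.0 18.0
      vertex 0.0 23.0 18.0
    endloop
  endfacet
  facet normal 0.0000 -1.0000 0.0000
    outer loop
      vertex 0.0 0.0 0.0
      vertex 25.0 0.0 0.0
      vertex 25.0 0.0 18.0
    endloop
  endfacet
  facet normal 0.0000 -1.0000 0.0000
    outer loop
      vertex 0.0 0.0 0.0
      vertex 25.0 0.0 18.0
      vertex 0.0 0.0 18.0
    endloop
  endfacet
  facet normal 1.0000 0.0000 0.0000
    outer loop
      vertex 25.0 0.0 0.0
      vertex 25.0 8.0 0.0
      vertex 25.0 8.0 18.0
    endloop
  endfacet
  facet normal 1.0000 0.0000 0.0000
    outer loop
      vertex 25.0 0.0 0.0
      vertex 25.0 8.0 18.0
      vertex 25.0 0.0 18.0
    endloop
  endfacet
  facet normal 0.0000 1.0000 0.0000
    outer loop
      vertex 25.0 8.0 0.0
      vertex 5.0 8.0 0.0
      vertex 5.0 8.0 18.0
    endloop
  endfacet
  facet normal 0.0000 1.0000 0.0000
    outer loop
      vertex 25.0 8.0 0.0
      vertex 5.0 8.0 18.0
      vertex 25.0 8.0 18.0
    endloop
  endfacet
  facet normal 1.0000 0.0000 0.0000
    outer loop
      vertex 5.0 8.0 0.0
      vertex 5.0 23.0 0.0
      vertex 5.0 23.0 18.0
    endloop
  endfacet
  facet normal 1.0000 0.0000 0.0000
    outer loop
      vertex 5.0 8.0 0.0
      vertex 5.0 23.0 18.0
      vertex 5.0 8.0 18.0
    endloop
  endfacet
  facet normal 0.0000 1.0000 0.0000
    outer loop
      vertex 5.0 23.0 0.0
      vertex 0.0 23.0 0.0
      vertex 0.0 23.0 18.0
    endloop
  endfacet
  facet normal 0.0000 1.0000 0.0000
    outer loop
      vertex 5.0 23.0 0.0
      vertex 0.0 23.0 18.0
      vertex 5.0 23.0 18.0
    endloop
  endfacet
  facet normal -1.0000 0.0000 0.0000
    outer loop
      vertex 0.0 23.0 0.0
      vertex 0.0 0.0 0.0
      vertex 0.0 0.0 18.0
    endloop
  endfacet
  facet normal -1.0000 0.0000 0.0000
    outer loop
      vertex 0.0 23.0 0.0
      vertex 0.0 0.0 18.0
      vertex 0.0 23.0 18.0
    endloop
  endfacet
endsolid part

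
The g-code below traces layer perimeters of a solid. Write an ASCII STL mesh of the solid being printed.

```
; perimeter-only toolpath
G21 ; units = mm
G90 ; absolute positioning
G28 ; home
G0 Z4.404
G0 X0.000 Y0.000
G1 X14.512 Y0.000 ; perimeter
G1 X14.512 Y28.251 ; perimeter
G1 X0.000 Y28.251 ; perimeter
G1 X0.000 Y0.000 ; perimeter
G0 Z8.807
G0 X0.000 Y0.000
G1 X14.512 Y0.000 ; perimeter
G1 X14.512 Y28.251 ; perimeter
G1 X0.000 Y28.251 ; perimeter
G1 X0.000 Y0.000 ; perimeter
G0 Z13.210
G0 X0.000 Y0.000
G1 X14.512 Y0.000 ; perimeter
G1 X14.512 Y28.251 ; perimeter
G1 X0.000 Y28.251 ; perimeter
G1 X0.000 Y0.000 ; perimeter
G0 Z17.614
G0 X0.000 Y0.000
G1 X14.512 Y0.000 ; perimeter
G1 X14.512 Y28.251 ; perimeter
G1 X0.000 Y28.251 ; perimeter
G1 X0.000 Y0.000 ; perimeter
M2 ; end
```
solid part
  facet normal 0.0000 0.0000 -1.0000
    outer loop
      vertex 14.512 28.251 0.000
      vertex 14.512 0.000 0.000
      vertex 0.000 0.000 0.000
    endloop
  endfacet
  facet normal 0.0000 0.0000 -1.0000
    outer loop
      vertex 0.000 28.251 0.000
      vertex 14.512 28.251 0.000
      vertex 0.000 0.000 0.000
    endloop
  endfacet
  facet normal 0.0000 0.0000 1.0000
    outer loop
      vertex 0.000 0.000 17.614
      vertex 14.512 0.000 17.614
      vertex 14.512 28.251 17.614
    endloop
  endfacet
  facet normal 0.0000 0.0000 1.0000
    outer loop
      vertex 0.000 0.000 17.614
      vertex 14.512 28.251 17.614
      vertex 0.000 28.251 17.614
    endloop
  endfacet
  facet normal 0.0000 -1.0000 0.0000
    outer loop
      vertex 0.000 0.000 0.000
      vertex 14.512 0.000 0.000
      vertex 14.512 0.000 17.614
    endloop
  endfacet
  facet normal 0.0000 -1.0000 0.0000
    outer loop
      vertex 0.000 0.000 0.000
      vertex 14.512 0.000 17.614
      vertex 0.000 0.000 17.614
    endloop
  endfacet
  facet normal 0.0000 1.0000 0.0000
    outer loop
      vertex 14.512 28.251 17.614
      vertex 14.512 28.251 0.000
      vertex 0.000 28.251 0.000
    endloop
  endfacet
  facet normal 0.0000 1.0000 0.0000
    outer loop
      vertex 0.000 28.251 17.614
      vertex 14.512 28.251 17.614
      vertex 0.000 28.251 0.000
    endloop
  endfacet
  facet normal -1.0000 0.0000 0.0000
    outer loop
      vertex 0.000 28.251 17.614
      vertex 0.000 28.251 0.000
      vertex 0.000 0.000 0.000
    endloop
  endfacet
  facet normal -1.0000 0.0000 0.0000
    outer loop
      vertex 0.000 0.000 17.614
      vertex 0.000 28.251 17.614
      vertex 0.000 0.000 0.000
    endloop
  endfacet
  facet normal 1.0000 0.0000 0.0000
    outer loop
      vertex 14.512 0.000 0.000
      vertex 14.512 28.251 0.000
      vertex 14.512 28.251 17.614
    endloop
  endfacet
  facet normal 1.0000 0.0000 0.0000
    outer loop
      vertex 14.512 0.000 0.000
      vertex 14.512 28.251 17.614
      vertex 14.512 0.000 17.614
    endloop
  endfacet
endsolid part

The G0 Z moves step by Δz≈4.404 mm. Every layer's G1 loop is the same polygon, so the solid is a straight extrusion of it from z=0 to z≈17.6. Closing with flat bottom and top caps and triangulating gives 12 facets — a rectangular box, roughly 14.5 × 28.3 mm footprint and 17.6 mm tall.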